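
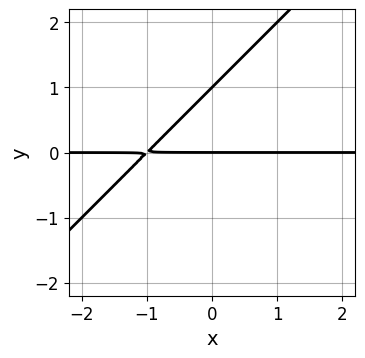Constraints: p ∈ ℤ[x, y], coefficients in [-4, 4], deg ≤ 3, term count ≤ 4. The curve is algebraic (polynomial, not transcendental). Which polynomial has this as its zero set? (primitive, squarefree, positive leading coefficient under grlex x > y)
x*y - y^2 + y

(a) The degree is 2 — the shape is more complex than any degree-1 curve.
(b) Observable constraints: the y-axis gridline crossings are at y ∈ {0, 1}; the visible x-axis segment lies entirely on the curve.
(c) These observations pin down the coefficients.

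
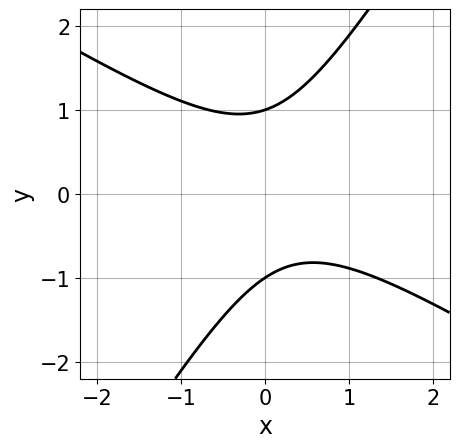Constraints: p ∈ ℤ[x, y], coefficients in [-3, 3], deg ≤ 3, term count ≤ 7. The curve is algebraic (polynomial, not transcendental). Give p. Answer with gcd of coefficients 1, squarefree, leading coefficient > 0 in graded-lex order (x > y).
3*x^2 + 3*x*y - 3*y^2 - x + 3

1. deg p = 2. The shape is more complex than any degree-1 curve.
2. From the axis intercepts and sections: it misses every integer gridline on the x-axis; the y-axis gridline crossings are at y ∈ {-1, 1}.
3. Together with the visible shape, these determine p as stated.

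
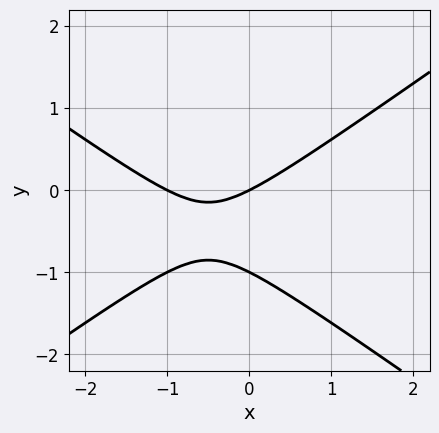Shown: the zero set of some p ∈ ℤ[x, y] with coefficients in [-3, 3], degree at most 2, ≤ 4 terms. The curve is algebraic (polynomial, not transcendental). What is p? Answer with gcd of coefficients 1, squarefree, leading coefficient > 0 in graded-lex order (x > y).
x^2 - 2*y^2 + x - 2*y

deg p = 2. A generic line meets the curve in up to 2 points.
Reading off the gridlines: the y-axis gridline crossings are at y ∈ {-1, 0}; the x-axis gridline crossings are at x ∈ {-1, 0}.
The integer polynomial consistent with all of this is the stated p.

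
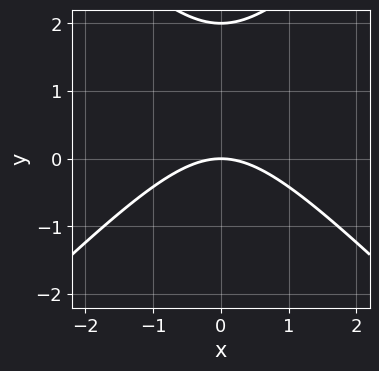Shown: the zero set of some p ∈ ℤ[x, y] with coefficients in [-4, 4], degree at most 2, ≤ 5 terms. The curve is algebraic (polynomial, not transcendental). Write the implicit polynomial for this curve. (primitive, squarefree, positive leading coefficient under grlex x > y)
x^2 - y^2 + 2*y

First, degree: no degree-1 curve has this shape, so deg p = 2.
Next, symmetries: it's symmetric under x → −x, forcing even powers of x.
Next, from the axis intercepts and sections: one x-axis crossing is at x = 0; among the integer gridlines, it crosses the y-axis at y ∈ {0, 2}.
Finally, the integer polynomial consistent with all of this is the stated p.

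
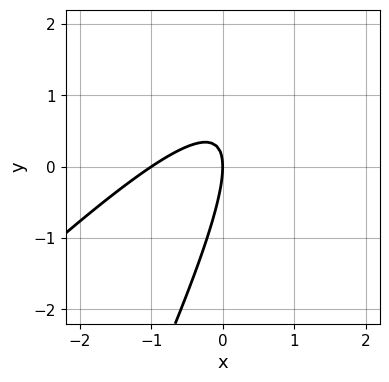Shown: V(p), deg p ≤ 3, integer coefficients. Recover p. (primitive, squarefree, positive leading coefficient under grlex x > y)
First, the degree is 2 — no degree-1 curve has this shape.
Then, from the visible intercepts: it meets the y-axis at y = 0 (among the integer gridlines); the x-axis gridline crossings are at x ∈ {-1, 0}.
Finally, the integer polynomial consistent with all of this is the stated p.

2*x^2 - 3*x*y + y^2 + 2*x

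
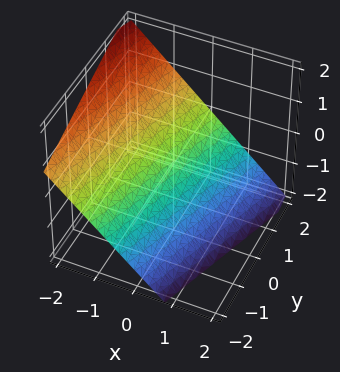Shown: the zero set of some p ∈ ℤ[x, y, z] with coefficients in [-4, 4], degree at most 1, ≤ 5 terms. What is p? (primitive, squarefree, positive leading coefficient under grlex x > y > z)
3*x - y + 3*z + 2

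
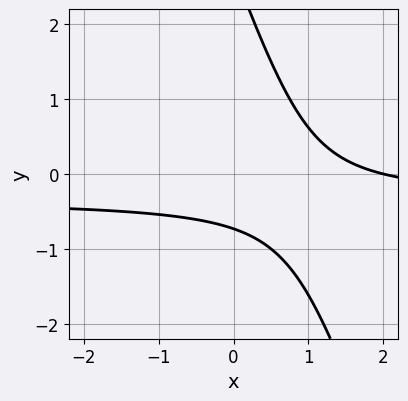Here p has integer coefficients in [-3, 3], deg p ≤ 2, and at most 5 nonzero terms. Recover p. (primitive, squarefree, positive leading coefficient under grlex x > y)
3*x*y + y^2 + x - 2*y - 2

(a) Degree: the shape is more complex than any degree-1 curve, so deg p = 2.
(b) Reading off the gridlines: it meets the x-axis at x = 2 (among the integer gridlines).
(c) Together with the visible shape, these determine p as stated.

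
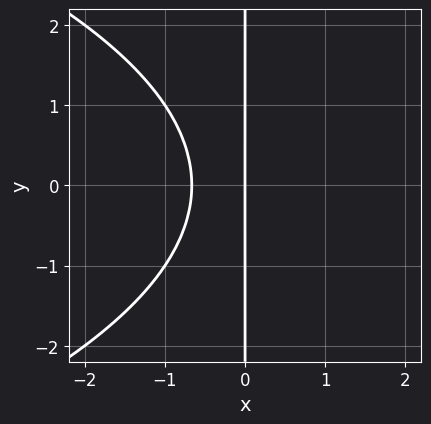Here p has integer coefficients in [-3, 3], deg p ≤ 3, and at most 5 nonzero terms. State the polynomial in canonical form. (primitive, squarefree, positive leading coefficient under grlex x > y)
x*y^2 + 3*x^2 + 2*x

Degree: no degree-2 curve has this shape, so deg p = 3.
Symmetries: the y ↦ −y reflection is a symmetry, so y appears only in even powers.
Checking where it meets the axes: one x-axis crossing is at x = 0; the visible y-axis segment lies entirely on the curve.
Solving for integer coefficients yields p as stated.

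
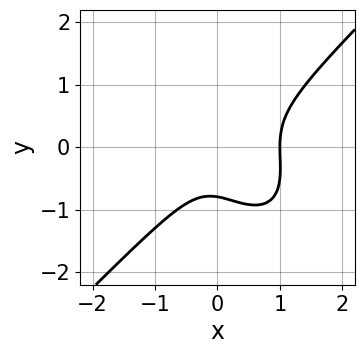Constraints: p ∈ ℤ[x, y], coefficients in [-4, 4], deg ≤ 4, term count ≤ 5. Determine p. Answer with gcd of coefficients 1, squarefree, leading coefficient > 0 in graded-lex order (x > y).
3*x^3 - x*y^2 - 2*y^3 - 2*x^2 - 1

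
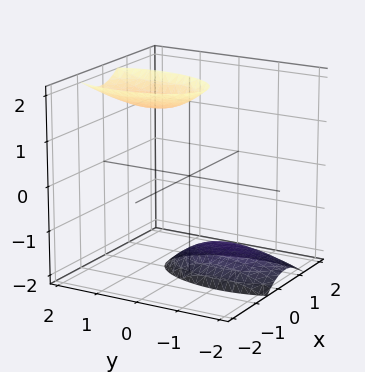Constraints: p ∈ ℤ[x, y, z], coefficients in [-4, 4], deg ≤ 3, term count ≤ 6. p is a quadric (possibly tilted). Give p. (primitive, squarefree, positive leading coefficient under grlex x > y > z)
3*x^2 + x*z + y^2 - y*z - z^2 + 3

The picture has 2 separate pieces. They look like related sheets of one shape, so recover p as a whole.
deg p = 2. The shape is more complex than any degree-1 surface.
From the axis intercepts and sections: no y-intercept at any integer in the box; no x-intercept at any integer in the box.
Together with the visible shape, these determine p as stated.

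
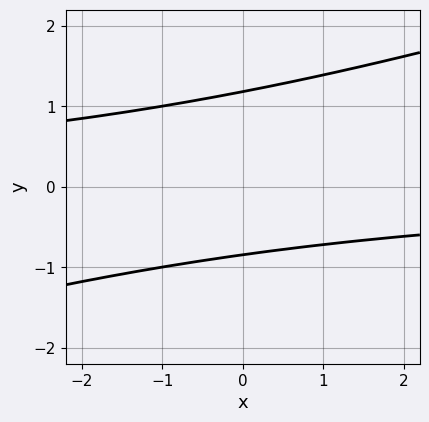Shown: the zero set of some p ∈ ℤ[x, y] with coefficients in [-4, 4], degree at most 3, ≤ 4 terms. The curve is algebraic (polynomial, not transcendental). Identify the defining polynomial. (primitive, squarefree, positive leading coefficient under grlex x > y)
deg p = 2. No degree-1 curve has this shape.
Against the integer gridlines: it misses every integer gridline on the x-axis.
Assembling these constraints gives the stated polynomial.

x*y - 3*y^2 + y + 3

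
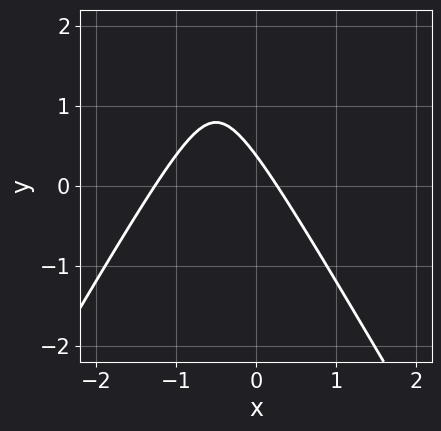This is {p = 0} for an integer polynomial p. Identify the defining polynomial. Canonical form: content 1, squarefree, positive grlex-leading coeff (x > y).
3*x^2 - y^2 + 3*x + 3*y - 1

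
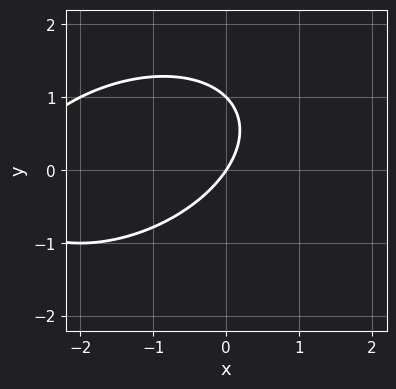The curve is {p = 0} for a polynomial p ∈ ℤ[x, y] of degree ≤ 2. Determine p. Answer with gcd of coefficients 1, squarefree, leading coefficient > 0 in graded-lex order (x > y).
x^2 - x*y + 2*y^2 + 3*x - 2*y

First, the degree is 2 — no degree-1 curve has this shape.
Then, checking where it meets the axes: one x-axis crossing is at x = 0; among the integer gridlines, it crosses the y-axis at y ∈ {0, 1}.
Finally, solving for integer coefficients yields p as stated.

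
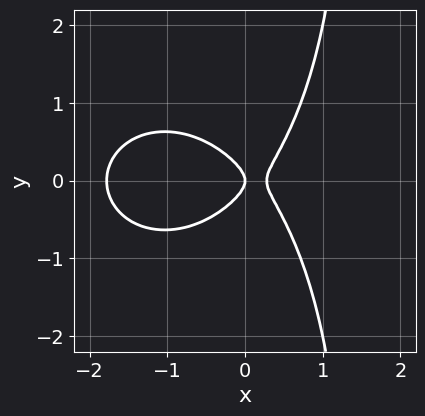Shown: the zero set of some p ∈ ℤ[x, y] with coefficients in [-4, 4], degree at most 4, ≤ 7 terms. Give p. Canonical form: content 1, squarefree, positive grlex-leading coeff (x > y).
2*x^3 + 2*x*y^2 + 3*x^2 - 3*y^2 - x

First, the degree is 3 — the shape is more complex than any degree-2 curve.
Then, symmetries: it's symmetric under y → −y, forcing even powers of y.
Then, checking where it meets the axes: it crosses the y-axis at the gridline y = 0; one x-axis crossing is at x = 0.
Finally, putting this together gives p.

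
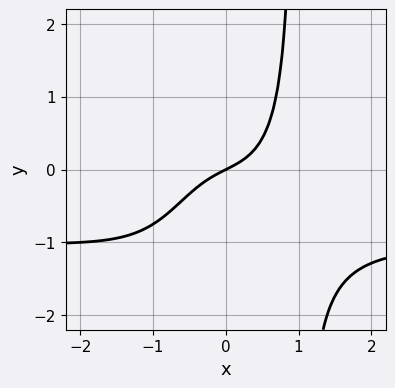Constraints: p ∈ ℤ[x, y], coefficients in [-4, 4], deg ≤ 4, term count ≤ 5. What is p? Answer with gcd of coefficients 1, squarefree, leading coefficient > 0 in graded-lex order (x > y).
2*x^3*y + 2*x^3 + x - 2*y

First, deg p = 4. The shape is more complex than any degree-3 curve.
Then, from the visible intercepts: it meets the x-axis at x = 0 (among the integer gridlines); one y-axis crossing is at y = 0.
Finally, together with the visible shape, these determine p as stated.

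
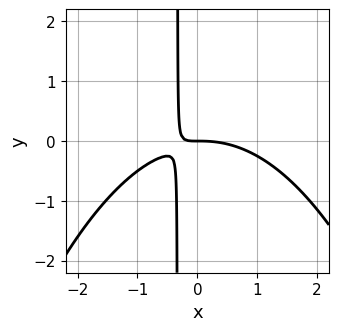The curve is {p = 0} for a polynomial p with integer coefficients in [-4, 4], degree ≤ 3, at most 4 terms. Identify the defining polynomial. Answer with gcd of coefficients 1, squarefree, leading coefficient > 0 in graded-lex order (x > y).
deg p = 3.
Observable constraints: one x-axis crossing is at x = 0; it crosses the y-axis at the gridline y = 0.
These observations pin down the coefficients.

x^3 + 3*x*y + y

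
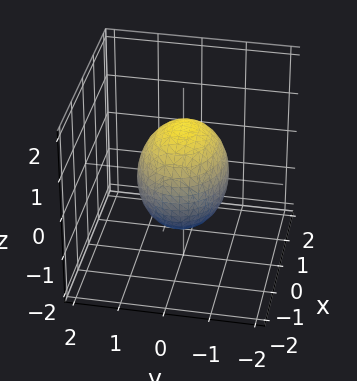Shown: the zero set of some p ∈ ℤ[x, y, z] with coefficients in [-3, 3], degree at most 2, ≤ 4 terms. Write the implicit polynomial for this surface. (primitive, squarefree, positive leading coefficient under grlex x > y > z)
2*x^2 + 3*y^2 + 2*z^2 - 3

(a) Degree: bounded and convex; a quadric, so deg p = 2.
(b) Symmetries: the x ↦ −x reflection is a symmetry, so x appears only in even powers; it's symmetric under y → −y, forcing even powers of y; mirror symmetry z ↦ −z ⇒ only even powers of z.
(c) From the visible intercepts: the y-axis gridline crossings are at y ∈ {-1, 1}.
(d) Assembling these constraints gives the stated polynomial.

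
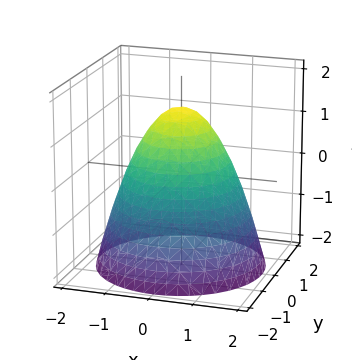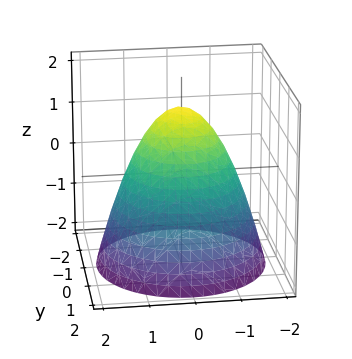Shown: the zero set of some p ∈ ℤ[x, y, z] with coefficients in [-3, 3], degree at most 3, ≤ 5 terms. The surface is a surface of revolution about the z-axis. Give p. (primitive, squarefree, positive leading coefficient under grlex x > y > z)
2*x^2 + 2*y^2 + 2*z - 3

(a) The degree is 2 — a generic line meets the surface in up to 2 points.
(b) Symmetry: every cross-section ⟂ z is a circle, so x, y appear only via x² + y².
(c) From the axis intercepts and sections: a circular section at z = -1 has radius between 1 and 2.
(d) Together with the visible shape, these determine p as stated.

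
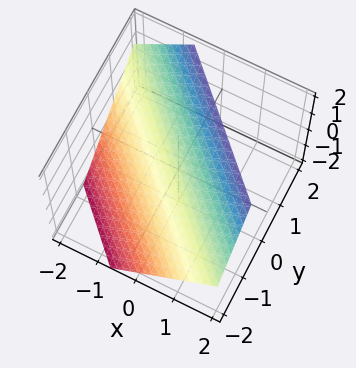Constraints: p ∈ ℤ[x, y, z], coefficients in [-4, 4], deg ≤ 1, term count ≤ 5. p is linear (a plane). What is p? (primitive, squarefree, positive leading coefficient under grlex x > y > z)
3*x + 3*y - 3*z + 2

1. deg p = 1.
2. Putting this together gives p.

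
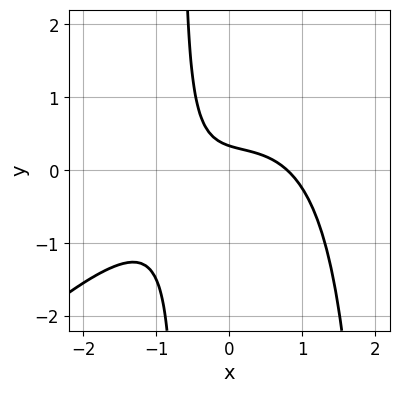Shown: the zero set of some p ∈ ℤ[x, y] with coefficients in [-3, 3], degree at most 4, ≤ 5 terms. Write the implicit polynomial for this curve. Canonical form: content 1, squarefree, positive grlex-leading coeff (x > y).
First, degree: no degree-2 curve has this shape, so deg p = 3.
Finally, putting this together gives p.

2*x^3 - 2*x^2*y + 3*x*y + 3*y - 1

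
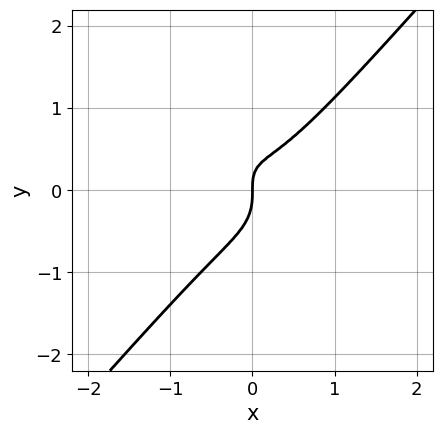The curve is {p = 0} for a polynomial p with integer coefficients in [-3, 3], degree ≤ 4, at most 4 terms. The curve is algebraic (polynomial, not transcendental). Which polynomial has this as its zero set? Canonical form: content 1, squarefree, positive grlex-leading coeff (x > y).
3*x^3 - 2*y^3 - x*y + x

1. deg p = 3. A generic line meets the curve in up to 3 points.
2. From the axis intercepts and sections: it meets the x-axis at x = 0 (among the integer gridlines); one y-axis crossing is at y = 0.
3. Together with the visible shape, these determine p as stated.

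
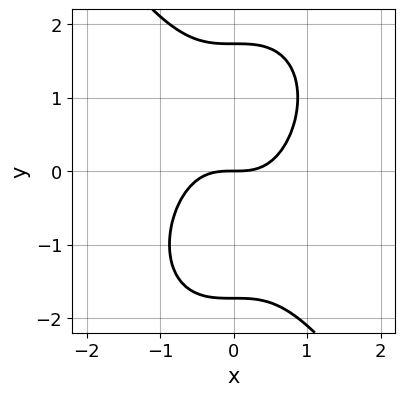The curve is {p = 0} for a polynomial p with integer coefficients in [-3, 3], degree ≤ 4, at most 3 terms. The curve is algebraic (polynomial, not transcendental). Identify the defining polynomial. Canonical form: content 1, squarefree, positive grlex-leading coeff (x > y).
3*x^3 + y^3 - 3*y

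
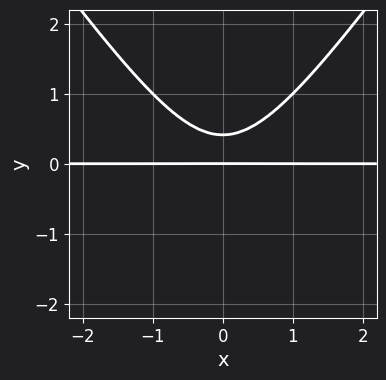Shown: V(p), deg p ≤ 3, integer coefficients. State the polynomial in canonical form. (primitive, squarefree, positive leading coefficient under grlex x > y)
First, the degree is 3 — the shape is more complex than any degree-2 curve.
Next, symmetries: mirror symmetry x ↦ −x ⇒ only even powers of x.
Then, from the visible intercepts: every point of the x-axis in the box is on the curve; one y-axis crossing is at y = 0.
Finally, putting this together gives p.

2*x^2*y - y^3 - 2*y^2 + y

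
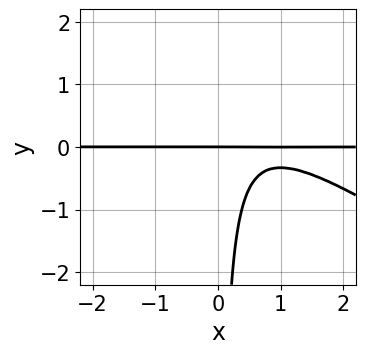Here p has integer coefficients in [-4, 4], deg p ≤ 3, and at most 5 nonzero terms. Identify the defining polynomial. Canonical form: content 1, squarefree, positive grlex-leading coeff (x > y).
deg p = 3. A generic line meets the curve in up to 3 points.
From the visible intercepts: it meets the y-axis at y = 0 (among the integer gridlines); the visible x-axis segment lies entirely on the curve.
These observations pin down the coefficients.

2*x^2*y + 3*x*y^2 - 3*x*y + 2*y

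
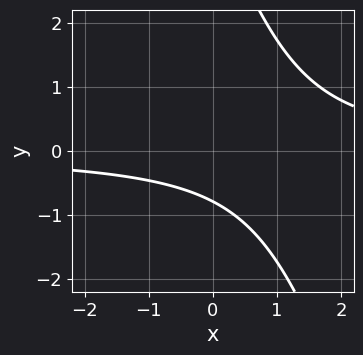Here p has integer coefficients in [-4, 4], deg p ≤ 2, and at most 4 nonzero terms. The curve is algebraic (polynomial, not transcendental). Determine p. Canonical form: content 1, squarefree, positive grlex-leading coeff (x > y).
1. The degree is 2 — the shape is more complex than any degree-1 curve.
2. From the axis intercepts and sections: the curve avoids every integer x-axis point in the box.
3. Assembling these constraints gives the stated polynomial.

3*x*y + y^2 - 3*y - 3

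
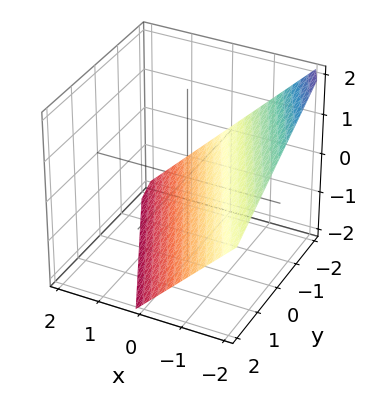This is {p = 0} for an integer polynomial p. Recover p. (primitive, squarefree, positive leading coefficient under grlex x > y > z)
2*x + y + 2*z + 2

(a) Degree: every cross-section is a straight line — this is a plane, so deg p = 1.
(b) Reading off the gridlines: one y-axis crossing is at y = -2; it meets the x-axis at x = -1 (among the integer gridlines); it crosses the z-axis at the gridline z = -1.
(c) The integer polynomial consistent with all of this is the stated p.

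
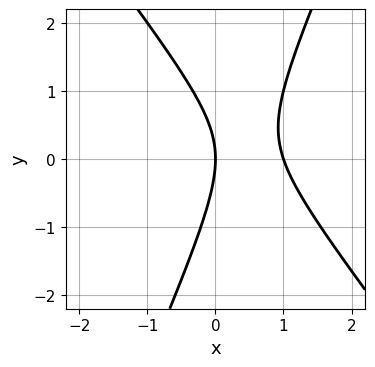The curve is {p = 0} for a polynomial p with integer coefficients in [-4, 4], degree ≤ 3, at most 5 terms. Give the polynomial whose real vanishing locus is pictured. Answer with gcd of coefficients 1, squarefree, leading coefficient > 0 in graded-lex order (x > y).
(a) The degree is 2 — the shape is more complex than any degree-1 curve.
(b) Reading off the gridlines: it meets the y-axis at y = 0 (among the integer gridlines); the x-axis gridline crossings are at x ∈ {0, 1}.
(c) The integer polynomial consistent with all of this is the stated p.

3*x^2 + x*y - y^2 - 3*x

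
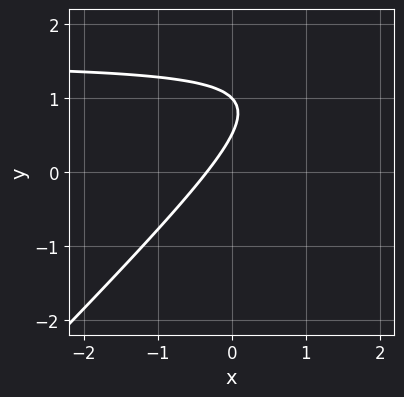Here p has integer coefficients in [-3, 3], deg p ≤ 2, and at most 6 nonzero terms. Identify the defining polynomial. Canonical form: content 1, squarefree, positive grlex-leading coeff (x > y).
1. Degree: no degree-1 curve has this shape, so deg p = 2.
2. Observable constraints: it meets the y-axis at y = 1 (among the integer gridlines).
3. These observations pin down the coefficients.

2*x*y - 2*y^2 - 3*x + 3*y - 1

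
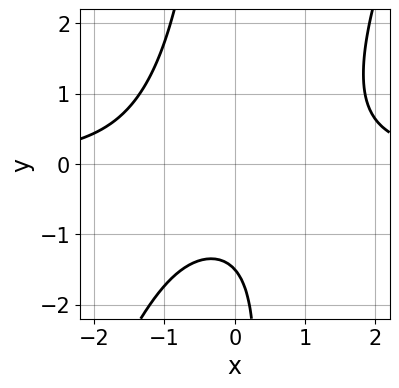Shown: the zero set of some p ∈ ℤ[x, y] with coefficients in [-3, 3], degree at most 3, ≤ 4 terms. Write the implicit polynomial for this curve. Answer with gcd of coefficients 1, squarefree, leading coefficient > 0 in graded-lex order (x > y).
First, the degree is 3 — a generic line meets the curve in up to 3 points.
Then, from the axis intercepts and sections: it misses every integer gridline on the x-axis.
Finally, matching integer coefficients to the picture gives p.

2*x^2*y - x*y^2 - 2*y - 3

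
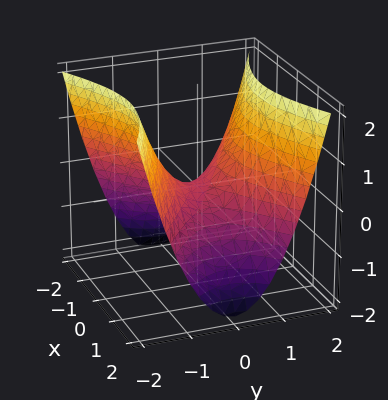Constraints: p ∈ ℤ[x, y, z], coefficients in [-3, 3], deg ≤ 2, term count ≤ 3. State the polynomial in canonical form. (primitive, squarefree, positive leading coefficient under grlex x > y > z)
x^2 - 2*y^2 + 2*z

1. deg p = 2.
2. Symmetries: mirror symmetry x ↦ −x ⇒ only even powers of x; it's symmetric under y → −y, forcing even powers of y.
3. Observable constraints: one z-axis crossing is at z = 0; it meets the x-axis at x = 0 (among the integer gridlines); one y-axis crossing is at y = 0.
4. Assembling these constraints gives the stated polynomial.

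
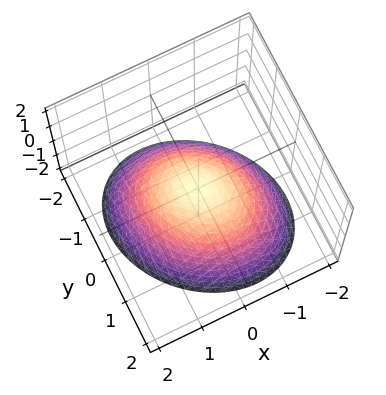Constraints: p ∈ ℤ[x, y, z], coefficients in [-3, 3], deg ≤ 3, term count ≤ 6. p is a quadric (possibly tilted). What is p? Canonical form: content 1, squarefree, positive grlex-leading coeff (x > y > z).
2*x^2 + x*y + 2*y^2 + 3*z

1. deg p = 2. A generic line meets the surface in up to 2 points.
2. Against the integer gridlines: one z-axis crossing is at z = 0; it meets the y-axis at y = 0 (among the integer gridlines).
3. Fitting integer coefficients to these (and the overall shape) gives p.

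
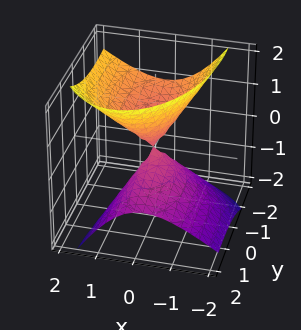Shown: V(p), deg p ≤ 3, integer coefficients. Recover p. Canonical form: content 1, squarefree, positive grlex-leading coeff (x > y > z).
3*x^2 - 2*x*z + y^2 + 2*y*z - 2*z^2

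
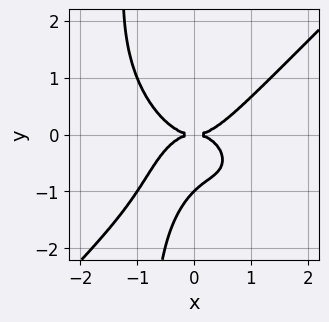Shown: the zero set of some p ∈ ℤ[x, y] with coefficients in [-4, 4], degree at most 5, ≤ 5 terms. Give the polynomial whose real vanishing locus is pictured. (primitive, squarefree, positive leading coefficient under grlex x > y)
x^4 - x*y^3 - y^3 - y^2

(a) deg p = 4. No degree-3 curve has this shape.
(b) Observable constraints: among the integer gridlines, it crosses the y-axis at y ∈ {-1, 0}; it meets the x-axis at x = 0 (among the integer gridlines).
(c) Putting this together gives p.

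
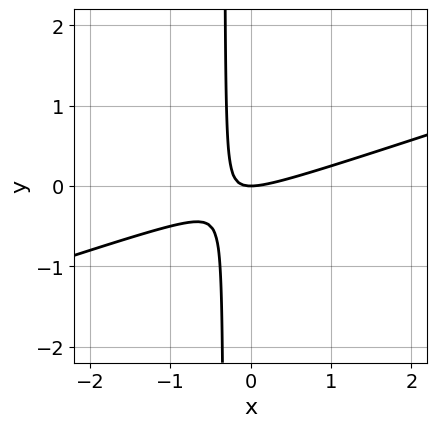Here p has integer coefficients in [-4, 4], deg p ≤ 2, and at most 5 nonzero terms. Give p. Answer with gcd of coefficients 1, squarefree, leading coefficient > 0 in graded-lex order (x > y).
deg p = 2.
Observable constraints: it meets the y-axis at y = 0 (among the integer gridlines); one x-axis crossing is at x = 0.
These observations pin down the coefficients.

x^2 - 3*x*y - y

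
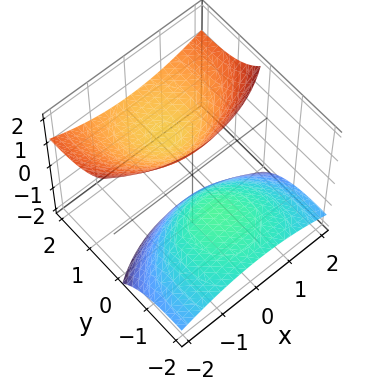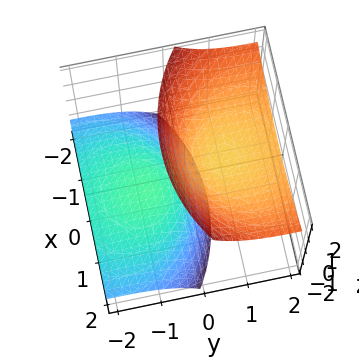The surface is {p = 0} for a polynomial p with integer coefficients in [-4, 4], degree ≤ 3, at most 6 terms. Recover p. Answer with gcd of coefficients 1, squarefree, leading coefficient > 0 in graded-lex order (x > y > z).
x^2 + y^2 - 3*y*z - z^2 + 1

First, I count 2 distinct pieces.
Next, degree: no degree-1 surface has this shape, so deg p = 2.
Next, against the integer gridlines: no y-intercept at any integer in the box; the surface avoids every integer x-axis point in the box; the z-axis gridline crossings are at z ∈ {-1, 1}.
Finally, solving for integer coefficients yields p as stated.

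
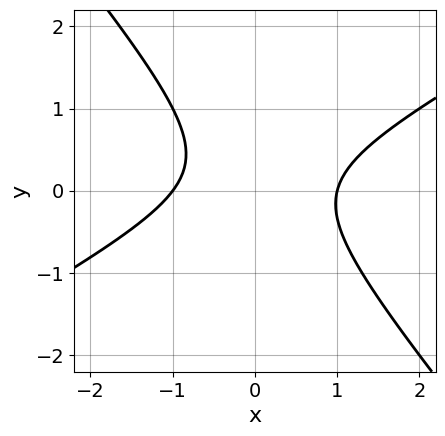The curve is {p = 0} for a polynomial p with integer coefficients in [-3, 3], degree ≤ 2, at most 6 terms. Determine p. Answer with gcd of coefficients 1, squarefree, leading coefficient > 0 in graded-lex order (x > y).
2*x^2 - 2*x*y - 3*y^2 + y - 2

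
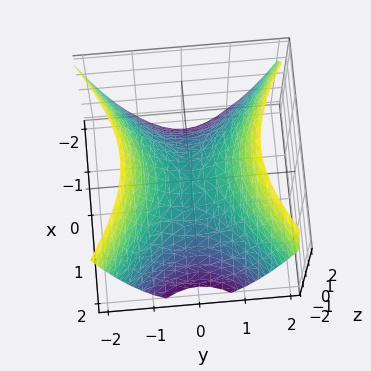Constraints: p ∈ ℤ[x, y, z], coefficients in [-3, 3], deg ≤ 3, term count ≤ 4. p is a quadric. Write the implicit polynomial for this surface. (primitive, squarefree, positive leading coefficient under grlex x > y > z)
(a) The degree is 2 — a hyperbolic paraboloid; a quadric.
(b) Symmetries: mirror symmetry x ↦ −x ⇒ only even powers of x; mirror symmetry y ↦ −y ⇒ only even powers of y.
(c) Observable constraints: it meets the z-axis at z = 0 (among the integer gridlines); it crosses the y-axis at the gridline y = 0; one x-axis crossing is at x = 0.
(d) The integer polynomial consistent with all of this is the stated p.

2*x^2 - 3*y^2 + 3*z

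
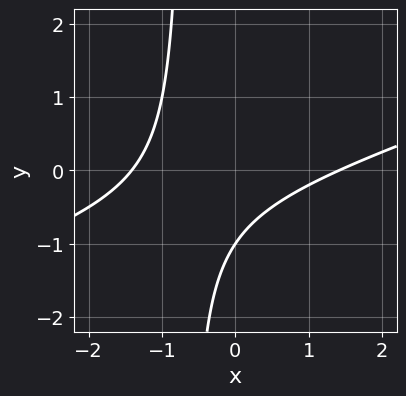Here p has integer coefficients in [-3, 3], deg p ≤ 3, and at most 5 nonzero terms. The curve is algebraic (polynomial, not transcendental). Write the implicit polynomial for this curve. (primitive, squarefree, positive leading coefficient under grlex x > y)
(a) deg p = 2. No degree-1 curve has this shape.
(b) Checking where it meets the axes: it meets the y-axis at y = -1 (among the integer gridlines).
(c) The integer polynomial consistent with all of this is the stated p.

x^2 - 3*x*y - 2*y - 2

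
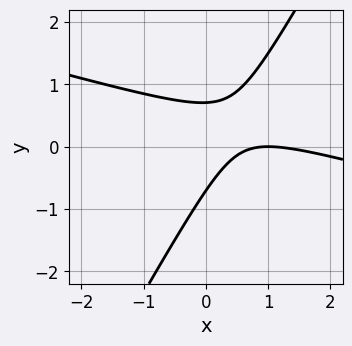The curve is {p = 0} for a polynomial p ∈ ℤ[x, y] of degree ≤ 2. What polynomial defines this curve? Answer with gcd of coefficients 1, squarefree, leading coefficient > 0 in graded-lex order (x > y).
x^2 + 3*x*y - 2*y^2 - 2*x + 1

1. Degree: no degree-1 curve has this shape, so deg p = 2.
2. Observable constraints: it crosses the x-axis at the gridline x = 1.
3. Together with the visible shape, these determine p as stated.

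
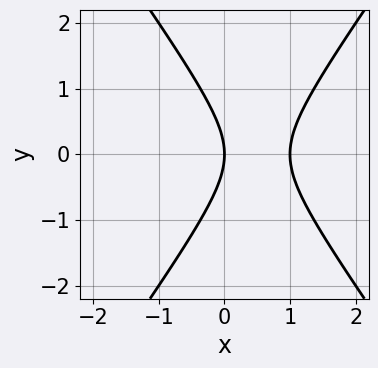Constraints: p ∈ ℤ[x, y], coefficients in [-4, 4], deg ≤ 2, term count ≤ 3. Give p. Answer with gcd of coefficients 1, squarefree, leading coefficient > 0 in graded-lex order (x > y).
2*x^2 - y^2 - 2*x

First, degree: a generic line meets the curve in up to 2 points, so deg p = 2.
Next, symmetries: it's symmetric under y → −y, forcing even powers of y.
Then, against the integer gridlines: one y-axis crossing is at y = 0; among the integer gridlines, it crosses the x-axis at x ∈ {0, 1}.
Finally, putting this together gives p.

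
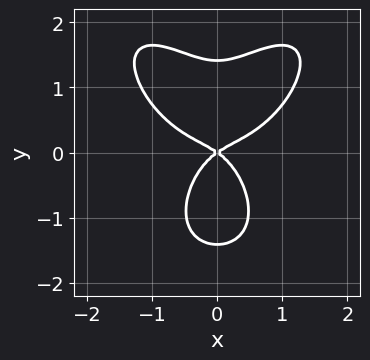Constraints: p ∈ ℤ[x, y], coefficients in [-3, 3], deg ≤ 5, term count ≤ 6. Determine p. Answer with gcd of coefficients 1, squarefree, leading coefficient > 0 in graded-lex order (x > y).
The degree is 4 — a generic line meets the curve in up to 4 points.
Symmetries: the x ↦ −x reflection is a symmetry, so x appears only in even powers.
Against the integer gridlines: it meets the y-axis at y = 0 (among the integer gridlines); it crosses the x-axis at the gridline x = 0.
Solving for integer coefficients yields p as stated.

2*x^4 + y^4 - 3*x^2*y + x^2 - 2*y^2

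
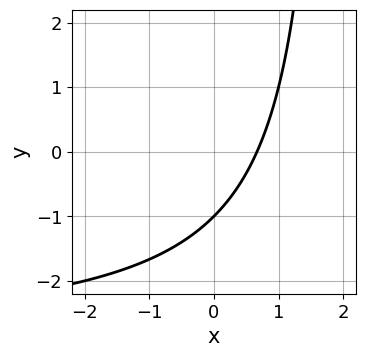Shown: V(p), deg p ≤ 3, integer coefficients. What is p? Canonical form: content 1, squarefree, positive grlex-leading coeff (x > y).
x*y + 3*x - 2*y - 2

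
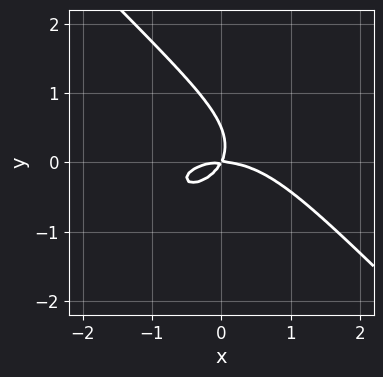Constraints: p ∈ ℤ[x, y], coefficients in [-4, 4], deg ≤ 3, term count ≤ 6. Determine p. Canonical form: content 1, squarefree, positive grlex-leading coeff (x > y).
1. The degree is 3 — a generic line meets the curve in up to 3 points.
2. Observable constraints: it meets the x-axis at x = 0 (among the integer gridlines); one y-axis crossing is at y = 0.
3. These observations pin down the coefficients.

x^3 + x*y^2 + 2*y^3 + 2*x*y - y^2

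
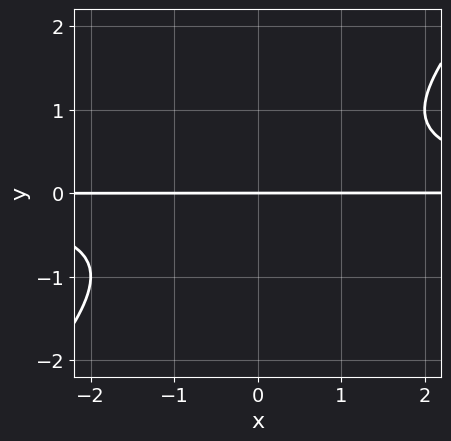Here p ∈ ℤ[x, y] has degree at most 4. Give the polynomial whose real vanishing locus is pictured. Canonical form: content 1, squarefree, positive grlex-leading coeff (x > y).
1. deg p = 3. A generic line meets the curve in up to 3 points.
2. Against the integer gridlines: the visible x-axis segment lies entirely on the curve; one y-axis crossing is at y = 0.
3. Assembling these constraints gives the stated polynomial.

x*y^2 - y^3 - y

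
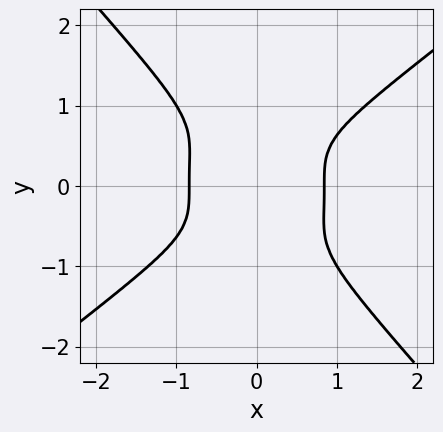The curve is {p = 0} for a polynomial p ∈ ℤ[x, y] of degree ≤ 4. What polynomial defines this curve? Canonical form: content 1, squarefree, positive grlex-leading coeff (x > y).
The degree is 4 — the shape is more complex than any degree-3 curve.
From the visible intercepts: no y-intercept at any integer in the box.
Assembling these constraints gives the stated polynomial.

2*x^4 - 2*x*y^3 - 3*y^4 - 1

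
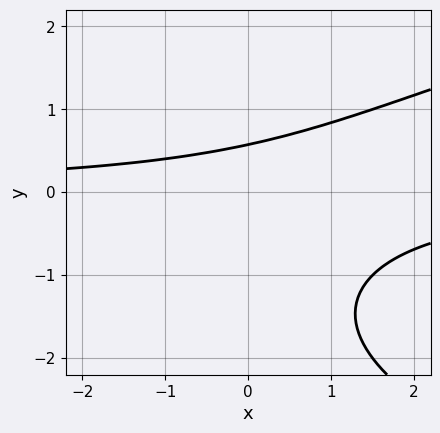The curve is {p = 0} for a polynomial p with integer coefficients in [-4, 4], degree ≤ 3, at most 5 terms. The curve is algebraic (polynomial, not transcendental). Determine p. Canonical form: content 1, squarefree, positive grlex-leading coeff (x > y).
y^3 - 2*x*y + 2*y^2 + 2*y - 2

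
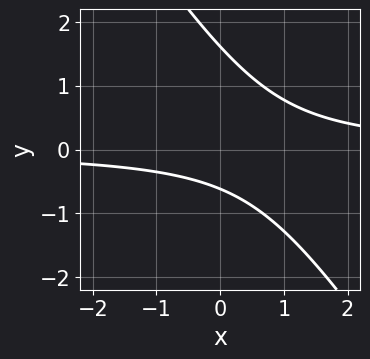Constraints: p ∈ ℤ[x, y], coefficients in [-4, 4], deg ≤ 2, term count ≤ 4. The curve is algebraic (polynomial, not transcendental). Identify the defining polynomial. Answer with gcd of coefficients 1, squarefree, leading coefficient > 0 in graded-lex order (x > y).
3*x*y + 2*y^2 - 2*y - 2

(a) Degree: the shape is more complex than any degree-1 curve, so deg p = 2.
(b) Observable constraints: the curve avoids every integer x-axis point in the box.
(c) These observations pin down the coefficients.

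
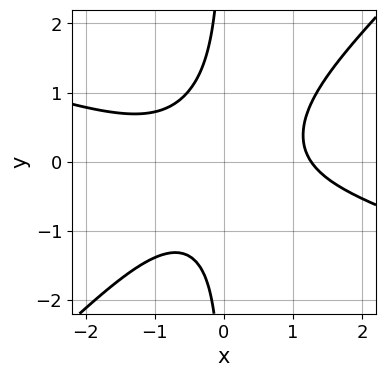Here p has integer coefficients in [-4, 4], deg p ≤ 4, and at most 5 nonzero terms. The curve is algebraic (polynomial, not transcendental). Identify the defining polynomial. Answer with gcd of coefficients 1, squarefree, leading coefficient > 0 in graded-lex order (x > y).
x^3 + 2*x^2*y - 3*x*y^2 - 2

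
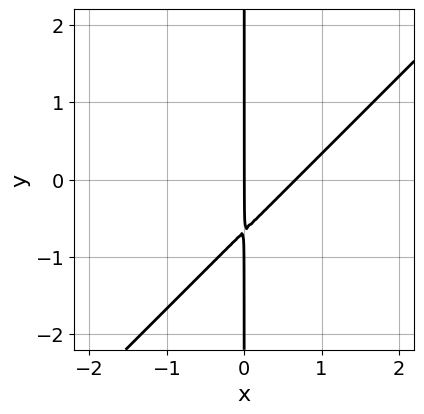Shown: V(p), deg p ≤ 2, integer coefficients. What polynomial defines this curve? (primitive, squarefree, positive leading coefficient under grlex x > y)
First, the degree is 2 — the shape is more complex than any degree-1 curve.
Next, against the integer gridlines: the visible y-axis segment lies entirely on the curve; it crosses the x-axis at the gridline x = 0.
Finally, together with the visible shape, these determine p as stated.

3*x^2 - 3*x*y - 2*x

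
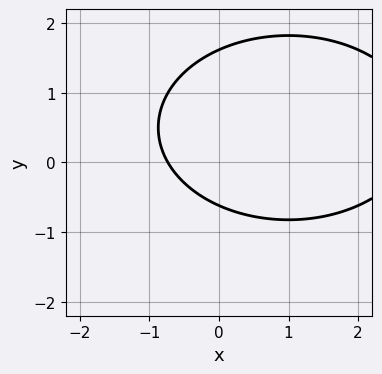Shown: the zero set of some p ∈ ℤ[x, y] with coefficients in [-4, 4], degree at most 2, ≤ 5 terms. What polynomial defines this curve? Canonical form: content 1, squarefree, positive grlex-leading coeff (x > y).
x^2 + 2*y^2 - 2*x - 2*y - 2

(a) deg p = 2. The shape is more complex than any degree-1 curve.
(b) Solving for integer coefficients yields p as stated.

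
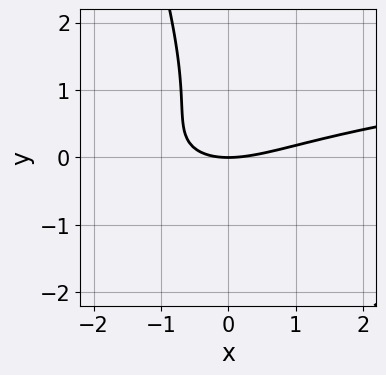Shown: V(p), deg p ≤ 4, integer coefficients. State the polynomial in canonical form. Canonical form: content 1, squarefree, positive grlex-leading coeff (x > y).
3*x*y^2 + y^3 - x^2 + 2*x*y + 3*y

1. Degree: no degree-2 curve has this shape, so deg p = 3.
2. Observable constraints: one y-axis crossing is at y = 0; one x-axis crossing is at x = 0.
3. Fitting integer coefficients to these (and the overall shape) gives p.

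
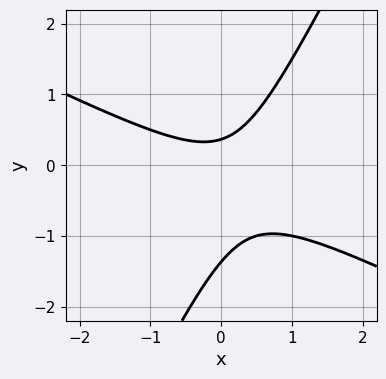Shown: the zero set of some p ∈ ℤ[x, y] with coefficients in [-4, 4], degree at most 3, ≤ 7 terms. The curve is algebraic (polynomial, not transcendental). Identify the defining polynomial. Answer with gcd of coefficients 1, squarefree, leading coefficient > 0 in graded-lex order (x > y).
2*x^2 + 3*x*y - 2*y^2 - 2*y + 1

1. The degree is 2 — the shape is more complex than any degree-1 curve.
2. Reading off the gridlines: no x-intercept at any integer in the box.
3. Together with the visible shape, these determine p as stated.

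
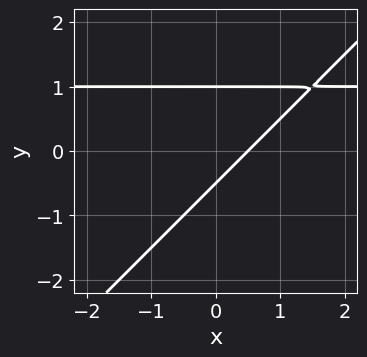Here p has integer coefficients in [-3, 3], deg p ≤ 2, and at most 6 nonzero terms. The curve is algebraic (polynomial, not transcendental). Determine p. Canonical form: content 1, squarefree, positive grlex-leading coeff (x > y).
1. Degree: a generic line meets the curve in up to 2 points, so deg p = 2.
2. From the visible intercepts: it crosses the y-axis at the gridline y = 1.
3. Assembling these constraints gives the stated polynomial.

2*x*y - 2*y^2 - 2*x + y + 1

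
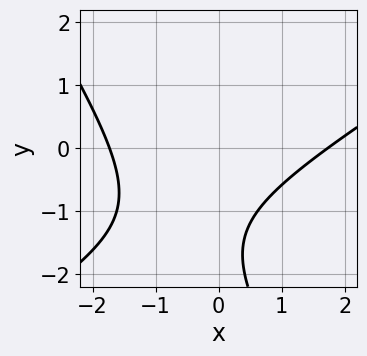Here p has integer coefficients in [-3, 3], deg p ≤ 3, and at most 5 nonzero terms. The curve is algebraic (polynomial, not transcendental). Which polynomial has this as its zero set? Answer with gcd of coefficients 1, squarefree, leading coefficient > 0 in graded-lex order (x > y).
(a) Degree: no degree-1 curve has this shape, so deg p = 2.
(b) Reading off the gridlines: the curve avoids every integer y-axis point in the box.
(c) Matching integer coefficients to the picture gives p.

x^2 - x*y - y^2 - 3*y - 3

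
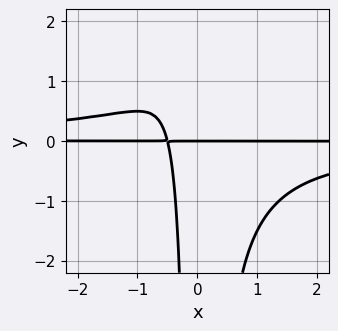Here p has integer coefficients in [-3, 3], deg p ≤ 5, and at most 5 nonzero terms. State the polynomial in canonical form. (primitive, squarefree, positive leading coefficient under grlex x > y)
2*x^2*y^2 + 2*x*y + y

deg p = 4. The shape is more complex than any degree-3 curve.
Checking where it meets the axes: the visible x-axis segment lies entirely on the curve; one y-axis crossing is at y = 0.
Solving for integer coefficients yields p as stated.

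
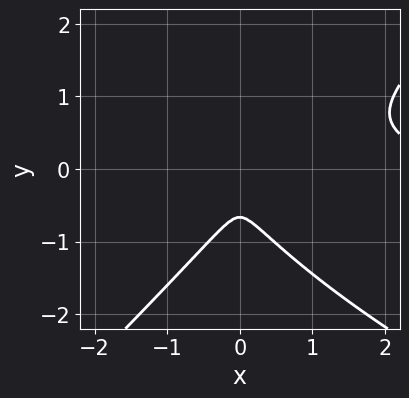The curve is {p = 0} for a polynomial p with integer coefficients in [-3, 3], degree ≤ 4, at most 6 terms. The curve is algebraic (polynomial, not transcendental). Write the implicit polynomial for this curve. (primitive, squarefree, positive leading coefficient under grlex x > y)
First, degree: a generic line meets the curve in up to 3 points, so deg p = 3.
Finally, the integer polynomial consistent with all of this is the stated p.

x^3 + 2*x^2*y - 3*y^3 - 3*x^2 - 2*y^2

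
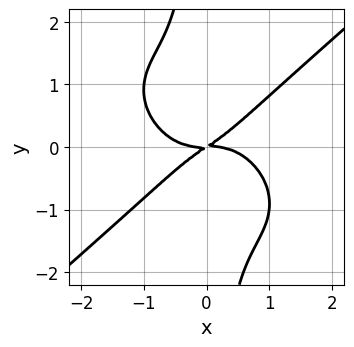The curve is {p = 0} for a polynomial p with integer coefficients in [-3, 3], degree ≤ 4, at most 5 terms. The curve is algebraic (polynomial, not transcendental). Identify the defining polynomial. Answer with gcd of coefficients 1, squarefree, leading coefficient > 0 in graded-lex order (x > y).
2*x^4 - 3*x*y^3 + 2*x*y - 3*y^2

1. deg p = 4. No degree-3 curve has this shape.
2. Reading off the gridlines: it crosses the y-axis at the gridline y = 0; it crosses the x-axis at the gridline x = 0.
3. Matching integer coefficients to the picture gives p.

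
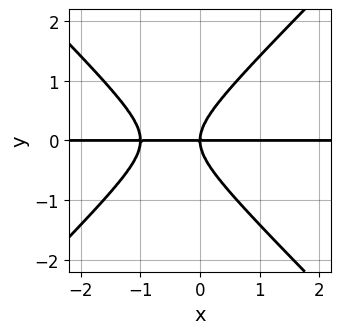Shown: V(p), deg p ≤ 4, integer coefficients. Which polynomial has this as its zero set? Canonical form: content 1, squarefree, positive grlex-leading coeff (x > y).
deg p = 3. The shape is more complex than any degree-2 curve.
Reading off the gridlines: every point of the x-axis in the box is on the curve; it meets the y-axis at y = 0 (among the integer gridlines).
Together with the visible shape, these determine p as stated.

x^2*y - y^3 + x*y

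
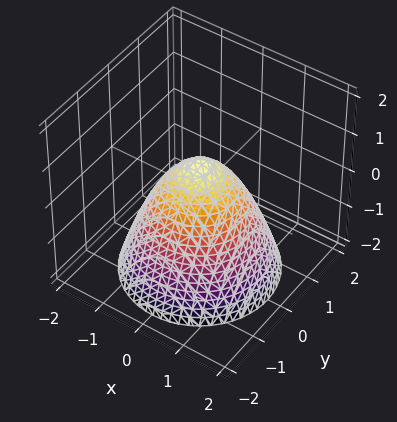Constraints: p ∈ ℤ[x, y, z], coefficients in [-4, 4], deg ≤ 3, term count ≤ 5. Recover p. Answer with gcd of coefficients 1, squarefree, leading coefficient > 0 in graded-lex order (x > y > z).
1. The degree is 2 — a generic line meets the surface in up to 2 points.
2. Symmetries: every cross-section ⟂ z is a circle, so x, y appear only via x² + y².
3. Reading off the gridlines: a circular section at z = -2 has radius between 1 and 2.
4. Fitting integer coefficients to these (and the overall shape) gives p.

3*x^2 + 3*y^2 + 3*z - 2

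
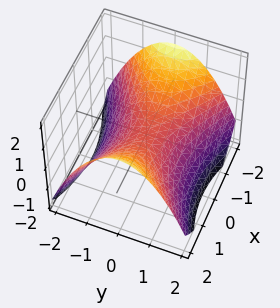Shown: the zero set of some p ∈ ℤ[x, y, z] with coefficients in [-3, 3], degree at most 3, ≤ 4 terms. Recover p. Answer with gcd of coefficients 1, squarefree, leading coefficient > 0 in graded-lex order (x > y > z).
First, the degree is 2 — a hyperbolic paraboloid; a quadric.
Then, symmetries: it's symmetric under x → −x, forcing even powers of x; it's symmetric under y → −y, forcing even powers of y.
Then, reading off the gridlines: one y-axis crossing is at y = 0; one z-axis crossing is at z = 0.
Finally, fitting integer coefficients to these (and the overall shape) gives p.

x^2 - 2*y^2 - 3*z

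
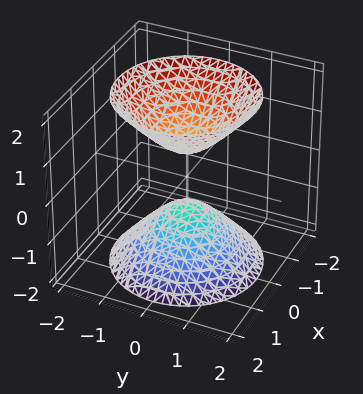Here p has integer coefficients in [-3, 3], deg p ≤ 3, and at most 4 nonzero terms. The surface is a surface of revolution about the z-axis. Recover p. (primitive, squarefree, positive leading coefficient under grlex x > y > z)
3*x^2 + 3*y^2 - 2*z^2 + 1

1. I count 2 distinct pieces.
2. deg p = 2.
3. Symmetry: every cross-section ⟂ z is a circle, so x, y appear only via x² + y².
4. Reading off the gridlines: a circular section at z = 2 has radius between 1 and 2; no x-intercept at any integer in the box.
5. Assembling these constraints gives the stated polynomial.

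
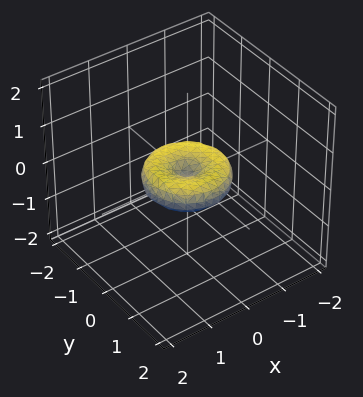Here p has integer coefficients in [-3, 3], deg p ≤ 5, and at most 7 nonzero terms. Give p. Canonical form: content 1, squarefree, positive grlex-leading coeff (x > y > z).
First, degree: a generic line meets the surface in up to 4 points, so deg p = 4.
Next, symmetries: the surface is invariant under rotation about z: p = q(x² + y², z).
Next, checking where it meets the axes: it crosses the z-axis at the gridline z = 0; a circular section at z = 0 has radius exactly 1; the y-axis gridline crossings are at y ∈ {-1, 0, 1}.
Finally, these observations pin down the coefficients.

x^4 + 2*x^2*y^2 + y^4 - x^2 - y^2 + 2*z^2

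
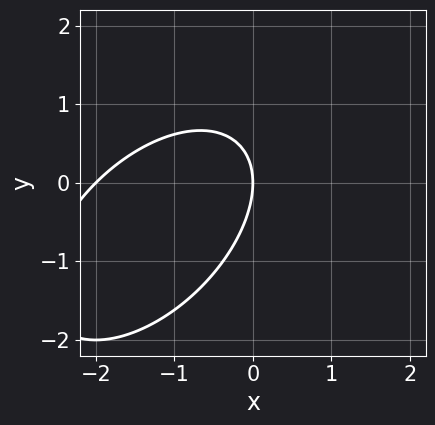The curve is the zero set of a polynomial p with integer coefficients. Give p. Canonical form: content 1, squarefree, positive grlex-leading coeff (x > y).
x^2 - x*y + y^2 + 2*x

The degree is 2 — the shape is more complex than any degree-1 curve.
Against the integer gridlines: it crosses the y-axis at the gridline y = 0; the x-axis gridline crossings are at x ∈ {-2, 0}.
Solving for integer coefficients yields p as stated.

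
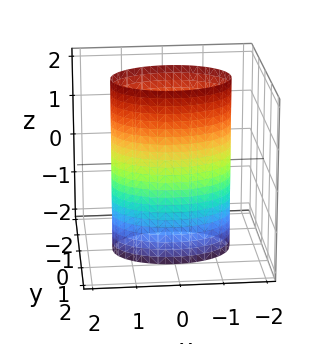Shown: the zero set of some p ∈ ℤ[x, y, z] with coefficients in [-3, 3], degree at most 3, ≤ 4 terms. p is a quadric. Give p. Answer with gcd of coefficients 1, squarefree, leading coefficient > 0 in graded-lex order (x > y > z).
x^2 + 2*y^2 - 2

1. deg p = 2. Constant cross-section along one axis; a quadric.
2. Symmetries: the x ↦ −x reflection is a symmetry, so x appears only in even powers; the y ↦ −y reflection is a symmetry, so y appears only in even powers; mirror symmetry z ↦ −z ⇒ only even powers of z.
3. Observable constraints: the surface avoids every integer z-axis point in the box; among the integer gridlines, it crosses the y-axis at y ∈ {-1, 1}.
4. Fitting integer coefficients to these (and the overall shape) gives p.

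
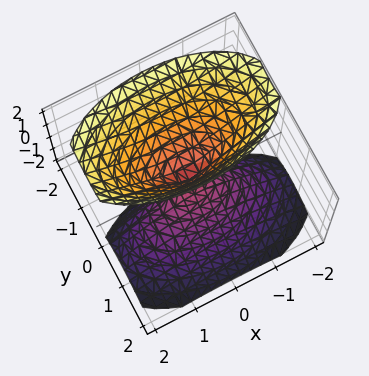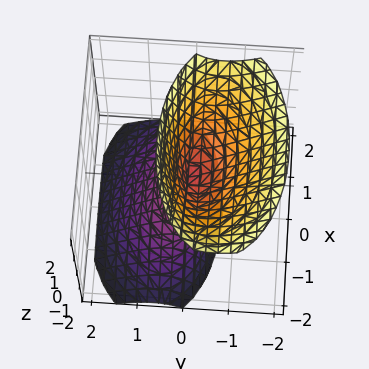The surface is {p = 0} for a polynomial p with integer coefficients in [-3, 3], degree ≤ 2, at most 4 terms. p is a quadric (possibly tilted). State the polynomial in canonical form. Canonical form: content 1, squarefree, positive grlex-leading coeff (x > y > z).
x^2 + 3*y^2 + 2*y*z - z^2

There are 2 components.
deg p = 2.
Against the integer gridlines: it crosses the x-axis at the gridline x = 0; it crosses the z-axis at the gridline z = 0.
These observations pin down the coefficients.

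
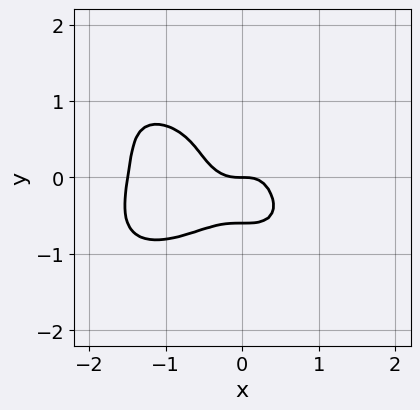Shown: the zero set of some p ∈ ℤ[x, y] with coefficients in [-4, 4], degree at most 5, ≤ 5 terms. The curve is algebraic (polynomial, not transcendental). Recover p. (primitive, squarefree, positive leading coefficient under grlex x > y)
2*x^4 + 3*y^4 + 3*x^3 - y^3 + y

1. Degree: the shape is more complex than any degree-3 curve, so deg p = 4.
2. Checking where it meets the axes: it meets the x-axis at x = 0 (among the integer gridlines); one y-axis crossing is at y = 0.
3. These observations pin down the coefficients.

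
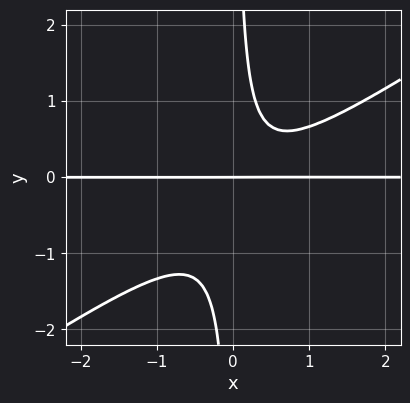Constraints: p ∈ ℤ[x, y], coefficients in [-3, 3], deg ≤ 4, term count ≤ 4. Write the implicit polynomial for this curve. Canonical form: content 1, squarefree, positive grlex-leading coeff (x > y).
2*x^2*y - 3*x*y^2 - x*y + y

1. Degree: the shape is more complex than any degree-2 curve, so deg p = 3.
2. From the axis intercepts and sections: it crosses the y-axis at the gridline y = 0; every point of the x-axis in the box is on the curve.
3. Assembling these constraints gives the stated polynomial.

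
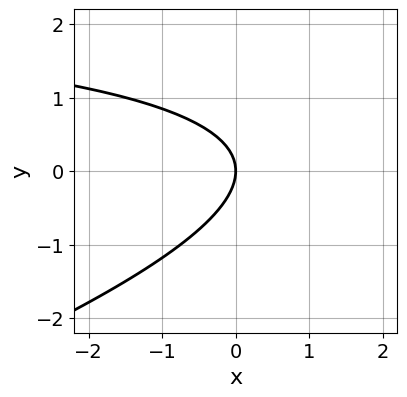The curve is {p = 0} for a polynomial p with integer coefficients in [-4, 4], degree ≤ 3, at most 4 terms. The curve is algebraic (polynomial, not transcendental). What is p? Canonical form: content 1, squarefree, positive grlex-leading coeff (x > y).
1. The degree is 2 — no degree-1 curve has this shape.
2. Reading off the gridlines: it meets the y-axis at y = 0 (among the integer gridlines); one x-axis crossing is at x = 0.
3. Putting this together gives p.

x*y - 3*y^2 - 3*x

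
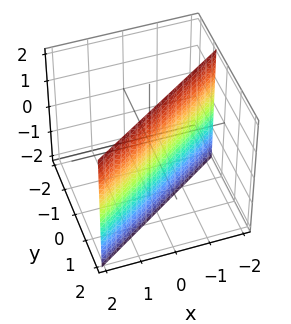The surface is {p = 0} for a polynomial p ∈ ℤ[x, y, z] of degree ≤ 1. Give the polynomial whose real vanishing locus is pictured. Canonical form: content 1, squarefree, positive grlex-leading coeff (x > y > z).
1. Degree: every cross-section is a straight line — this is a plane, so deg p = 1.
2. Checking where it meets the axes: no z-intercept at any integer in the box; one x-axis crossing is at x = -1.
3. Matching integer coefficients to the picture gives p.

2*x - 3*y + 2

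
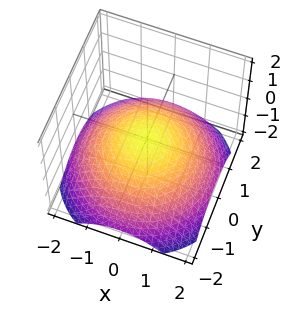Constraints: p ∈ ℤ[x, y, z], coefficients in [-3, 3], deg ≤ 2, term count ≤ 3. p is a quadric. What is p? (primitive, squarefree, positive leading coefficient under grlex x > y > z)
(a) The degree is 2 — a single bowl opening along one axis; a quadric.
(b) Symmetry: the z-axis is an axis of rotation, so x and y enter only as x² + y².
(c) Reading off the gridlines: it meets the z-axis at z = 0 (among the integer gridlines); a circular section at z = -1 has radius between 1 and 2; one x-axis crossing is at x = 0; one y-axis crossing is at y = 0.
(d) Fitting integer coefficients to these (and the overall shape) gives p.

x^2 + y^2 + 3*z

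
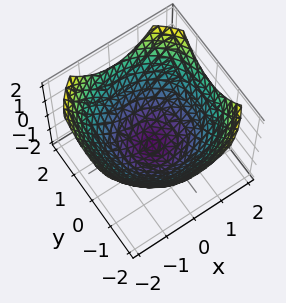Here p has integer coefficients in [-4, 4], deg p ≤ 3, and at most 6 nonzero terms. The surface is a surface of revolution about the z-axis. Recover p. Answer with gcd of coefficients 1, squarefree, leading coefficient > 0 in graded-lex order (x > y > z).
(a) Degree: no degree-1 surface has this shape, so deg p = 2.
(b) Symmetries: the z-axis is an axis of rotation, so x and y enter only as x² + y².
(c) Against the integer gridlines: it meets the z-axis at z = -1 (among the integer gridlines); a circular section at z = 0 has radius between 1 and 2.
(d) Putting this together gives p.

x^2 + y^2 - 2*z - 2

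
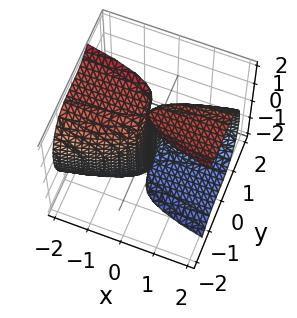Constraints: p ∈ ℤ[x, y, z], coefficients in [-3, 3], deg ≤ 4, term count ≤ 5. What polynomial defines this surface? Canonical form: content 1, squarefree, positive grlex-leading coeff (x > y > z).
First, deg p = 3.
Then, reading off the gridlines: every point of the z-axis in the box is on the surface; one x-axis crossing is at x = 0; it crosses the y-axis at the gridline y = 0.
Finally, assembling these constraints gives the stated polynomial.

x*z^2 + 2*y^3 - 3*x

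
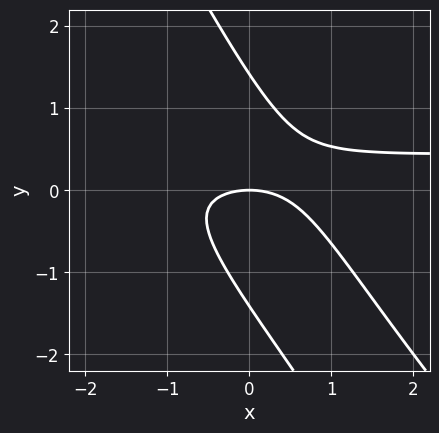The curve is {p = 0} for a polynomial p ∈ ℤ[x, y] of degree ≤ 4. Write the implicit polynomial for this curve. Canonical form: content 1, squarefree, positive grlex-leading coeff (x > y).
1. The degree is 3 — a generic line meets the curve in up to 3 points.
2. Checking where it meets the axes: one y-axis crossing is at y = 0; it meets the x-axis at x = 0 (among the integer gridlines).
3. The integer polynomial consistent with all of this is the stated p.

2*x^2*y + 3*x*y^2 + y^3 - x^2 - 2*y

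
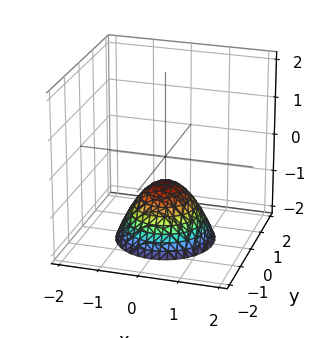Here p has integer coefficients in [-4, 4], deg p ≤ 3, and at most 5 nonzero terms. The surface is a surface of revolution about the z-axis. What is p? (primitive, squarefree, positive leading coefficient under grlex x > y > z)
(a) Degree: the shape is more complex than any degree-1 surface, so deg p = 2.
(b) Symmetries: every cross-section ⟂ z is a circle, so x, y appear only via x² + y².
(c) Observable constraints: a circular section at z = -2 has radius between 1 and 2; no x-intercept at any integer in the box.
(d) Matching integer coefficients to the picture gives p.

3*x^2 + 3*y^2 + 3*z + 2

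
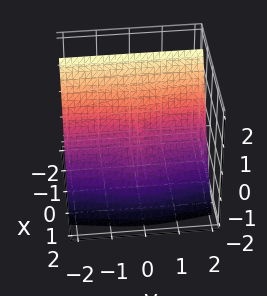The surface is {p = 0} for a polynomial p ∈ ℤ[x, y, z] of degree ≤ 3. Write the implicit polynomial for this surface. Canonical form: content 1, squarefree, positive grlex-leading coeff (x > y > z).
2*x*y^2 + 3*x*z^2 + y^2*z + 2*z^3 - z^2

1. deg p = 3.
2. From the axis intercepts and sections: the visible x-axis segment lies entirely on the surface; every point of the y-axis in the box is on the surface.
3. Together with the visible shape, these determine p as stated.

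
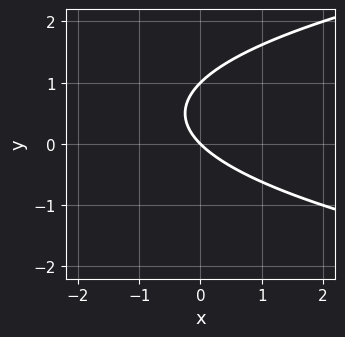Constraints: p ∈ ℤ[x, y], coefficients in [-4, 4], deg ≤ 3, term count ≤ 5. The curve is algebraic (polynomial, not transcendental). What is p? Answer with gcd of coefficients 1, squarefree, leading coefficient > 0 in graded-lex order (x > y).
y^2 - x - y

1. Degree: no degree-1 curve has this shape, so deg p = 2.
2. Checking where it meets the axes: among the integer gridlines, it crosses the y-axis at y ∈ {0, 1}; one x-axis crossing is at x = 0.
3. The integer polynomial consistent with all of this is the stated p.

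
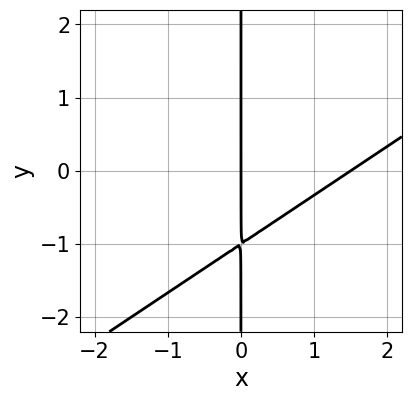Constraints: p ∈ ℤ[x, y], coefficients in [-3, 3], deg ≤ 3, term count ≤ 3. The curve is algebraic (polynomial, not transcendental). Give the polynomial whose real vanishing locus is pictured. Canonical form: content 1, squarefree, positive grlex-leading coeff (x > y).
1. deg p = 2. No degree-1 curve has this shape.
2. From the axis intercepts and sections: it crosses the x-axis at the gridline x = 0; the visible y-axis segment lies entirely on the curve.
3. Putting this together gives p.

2*x^2 - 3*x*y - 3*x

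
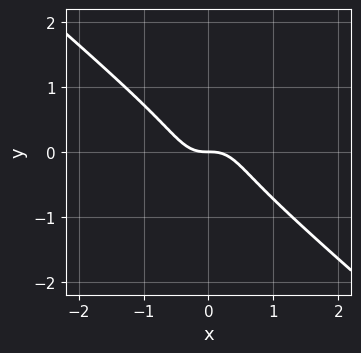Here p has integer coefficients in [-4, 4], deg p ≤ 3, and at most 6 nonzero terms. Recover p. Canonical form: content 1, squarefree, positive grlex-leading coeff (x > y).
3*x^3 + 3*x^2*y + 2*x*y^2 + 3*y^3 + y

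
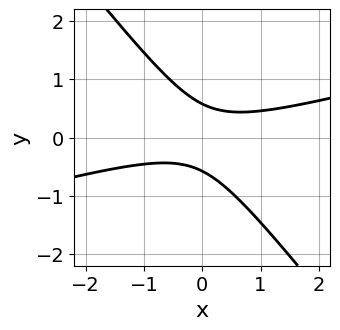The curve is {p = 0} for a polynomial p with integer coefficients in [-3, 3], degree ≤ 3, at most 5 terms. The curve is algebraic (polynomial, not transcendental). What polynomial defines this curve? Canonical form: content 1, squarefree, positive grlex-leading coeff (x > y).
x^2 - 3*x*y - 3*y^2 + 1

1. Degree: a generic line meets the curve in up to 2 points, so deg p = 2.
2. From the visible intercepts: the curve avoids every integer x-axis point in the box.
3. Fitting integer coefficients to these (and the overall shape) gives p.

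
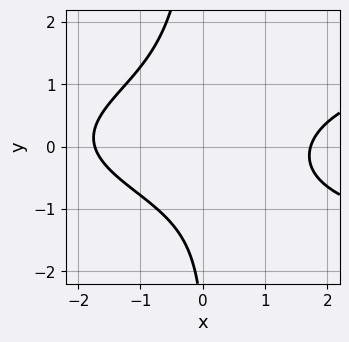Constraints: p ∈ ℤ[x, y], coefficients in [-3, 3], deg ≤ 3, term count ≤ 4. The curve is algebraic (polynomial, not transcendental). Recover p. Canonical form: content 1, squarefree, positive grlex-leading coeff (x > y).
2*x*y^2 - x^2 + y + 3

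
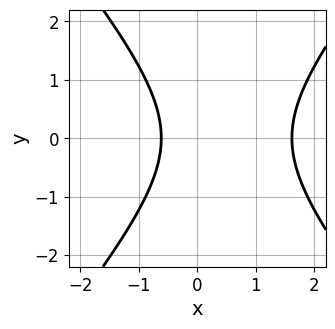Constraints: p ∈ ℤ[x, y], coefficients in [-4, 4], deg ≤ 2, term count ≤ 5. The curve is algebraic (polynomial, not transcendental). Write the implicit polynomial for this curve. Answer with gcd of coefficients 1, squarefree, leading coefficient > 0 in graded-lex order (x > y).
3*x^2 - 2*y^2 - 3*x - 3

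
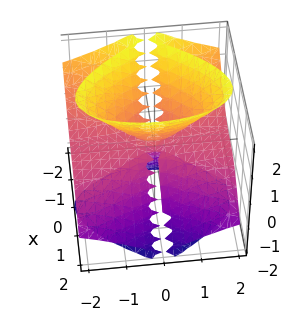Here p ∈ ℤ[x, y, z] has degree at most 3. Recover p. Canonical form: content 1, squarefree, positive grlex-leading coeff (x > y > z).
1. The degree is 3 — no degree-2 surface has this shape.
2. From the visible intercepts: it crosses the x-axis at the gridline x = 0; the visible y-axis segment lies entirely on the surface.
3. Putting this together gives p.

2*x^3 + 3*x^2*z + y^2*z - z^3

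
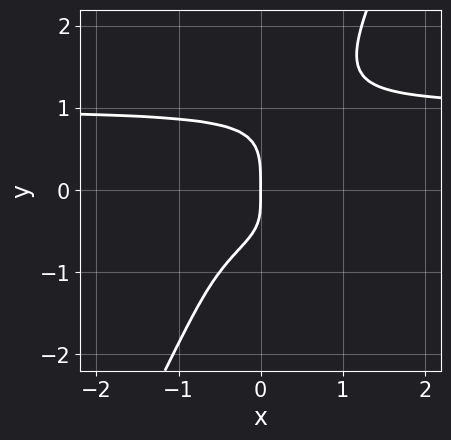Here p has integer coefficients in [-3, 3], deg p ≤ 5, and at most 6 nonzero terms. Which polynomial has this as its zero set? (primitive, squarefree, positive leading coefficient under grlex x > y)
2*x*y^3 - y^4 - x*y - x

First, degree: the shape is more complex than any degree-3 curve, so deg p = 4.
Next, from the axis intercepts and sections: one x-axis crossing is at x = 0; it meets the y-axis at y = 0 (among the integer gridlines).
Finally, solving for integer coefficients yields p as stated.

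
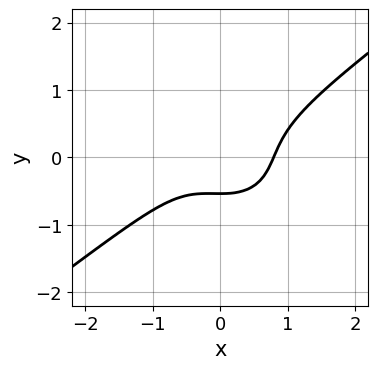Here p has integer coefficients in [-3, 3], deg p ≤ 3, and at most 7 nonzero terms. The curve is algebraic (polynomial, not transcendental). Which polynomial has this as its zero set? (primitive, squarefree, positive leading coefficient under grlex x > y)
2*x^3 - x^2*y - 3*y^3 - y - 1

1. Degree: the shape is more complex than any degree-2 curve, so deg p = 3.
2. Putting this together gives p.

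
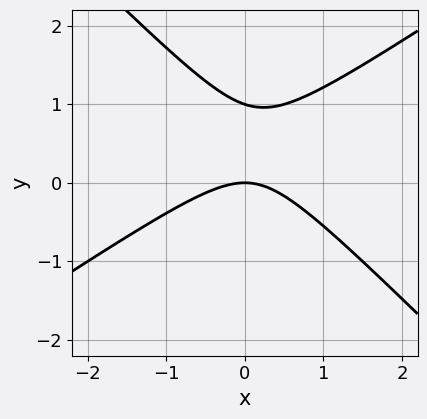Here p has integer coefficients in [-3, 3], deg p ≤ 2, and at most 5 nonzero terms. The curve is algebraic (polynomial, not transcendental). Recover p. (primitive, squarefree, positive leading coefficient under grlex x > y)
2*x^2 - x*y - 3*y^2 + 3*y

(a) Degree: the shape is more complex than any degree-1 curve, so deg p = 2.
(b) Against the integer gridlines: it crosses the x-axis at the gridline x = 0; the y-axis gridline crossings are at y ∈ {0, 1}.
(c) The integer polynomial consistent with all of this is the stated p.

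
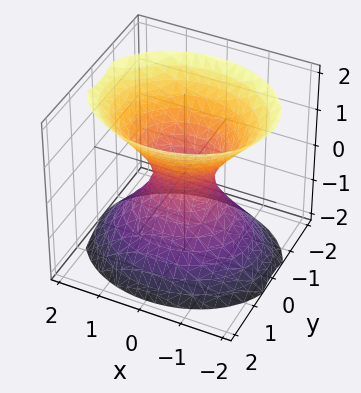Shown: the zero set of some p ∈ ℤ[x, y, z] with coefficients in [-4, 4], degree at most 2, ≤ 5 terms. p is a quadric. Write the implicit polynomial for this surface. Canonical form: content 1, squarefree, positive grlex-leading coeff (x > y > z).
2*x^2 + 3*y^2 - 2*z^2 - 1

First, the degree is 2 — one connected sheet with a waist; a quadric.
Next, symmetries: the z ↦ −z reflection is a symmetry, so z appears only in even powers; mirror symmetry x ↦ −x ⇒ only even powers of x; it's symmetric under y → −y, forcing even powers of y.
Then, from the axis intercepts and sections: no z-intercept at any integer in the box.
Finally, matching integer coefficients to the picture gives p.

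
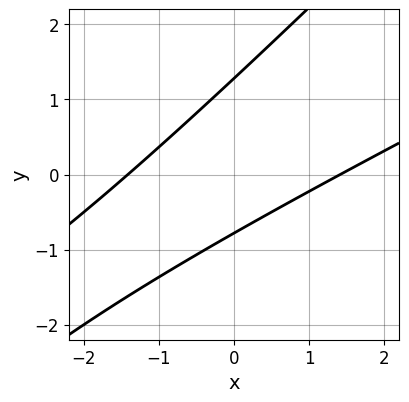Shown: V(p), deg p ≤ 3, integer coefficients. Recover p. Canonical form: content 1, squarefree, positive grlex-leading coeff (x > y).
Degree: a generic line meets the curve in up to 2 points, so deg p = 2.
The integer polynomial consistent with all of this is the stated p.

x^2 - 3*x*y + 2*y^2 - y - 2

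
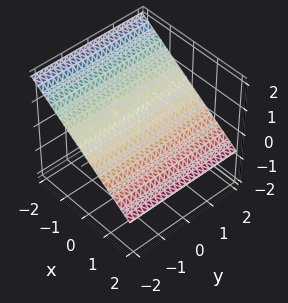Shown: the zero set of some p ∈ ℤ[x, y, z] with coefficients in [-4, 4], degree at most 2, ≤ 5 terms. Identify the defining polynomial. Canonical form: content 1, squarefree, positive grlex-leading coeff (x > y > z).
1. Degree: every cross-section is a straight line — this is a plane, so deg p = 1.
2. Checking where it meets the axes: no y-intercept at any integer in the box; it crosses the x-axis at the gridline x = 1.
3. Solving for integer coefficients yields p as stated.

2*x + 3*z - 2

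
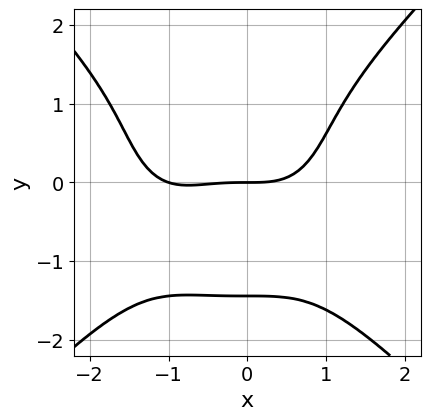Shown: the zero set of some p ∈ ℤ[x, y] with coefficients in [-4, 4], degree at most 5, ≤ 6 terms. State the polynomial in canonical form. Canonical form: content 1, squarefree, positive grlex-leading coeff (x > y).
1. deg p = 4. No degree-3 curve has this shape.
2. Reading off the gridlines: it meets the y-axis at y = 0 (among the integer gridlines); among the integer gridlines, it crosses the x-axis at x ∈ {-1, 0}.
3. The integer polynomial consistent with all of this is the stated p.

x^4 - y^4 + x^3 - 3*y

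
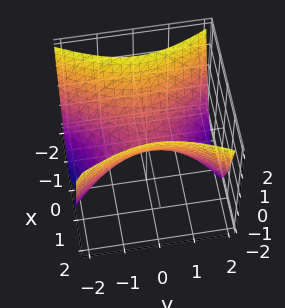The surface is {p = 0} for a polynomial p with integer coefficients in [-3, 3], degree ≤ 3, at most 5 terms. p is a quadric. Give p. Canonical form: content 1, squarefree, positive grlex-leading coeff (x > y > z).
First, the degree is 2 — a saddle surface; a quadric.
Next, symmetries: it's symmetric under y → −y, forcing even powers of y; it's symmetric under x → −x, forcing even powers of x.
Then, checking where it meets the axes: one z-axis crossing is at z = 0; it crosses the y-axis at the gridline y = 0; it crosses the x-axis at the gridline x = 0.
Finally, matching integer coefficients to the picture gives p.

2*x^2 - y^2 - 2*z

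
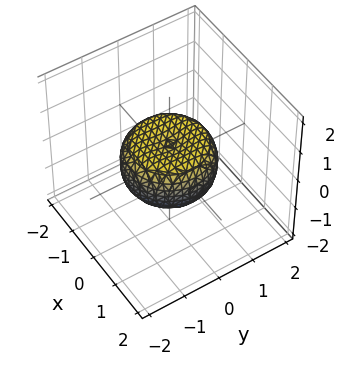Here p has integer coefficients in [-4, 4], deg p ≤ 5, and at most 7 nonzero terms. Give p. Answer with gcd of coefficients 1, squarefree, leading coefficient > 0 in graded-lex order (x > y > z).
2*x^4 + 4*x^2*y^2 + 2*y^4 - 2*x^2 - 2*y^2 + 3*z^2 - 1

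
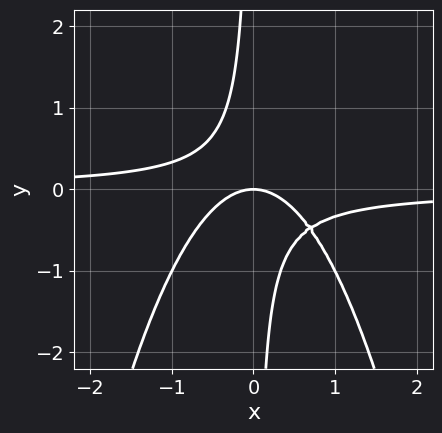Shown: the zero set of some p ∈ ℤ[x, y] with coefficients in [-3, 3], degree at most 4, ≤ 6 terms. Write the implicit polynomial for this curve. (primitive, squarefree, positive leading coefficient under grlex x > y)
First, the degree is 4 — the shape is more complex than any degree-3 curve.
Then, observable constraints: it meets the y-axis at y = 0 (among the integer gridlines); one x-axis crossing is at x = 0.
Finally, putting this together gives p.

3*x^3*y + 3*x*y^2 + x^2 + y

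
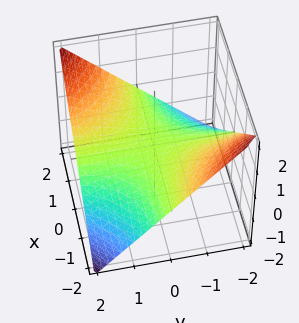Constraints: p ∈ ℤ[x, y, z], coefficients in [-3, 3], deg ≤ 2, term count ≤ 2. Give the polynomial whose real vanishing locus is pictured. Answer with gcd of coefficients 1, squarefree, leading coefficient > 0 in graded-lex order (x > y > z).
x*y - 2*z

1. deg p = 2.
2. Reading off the gridlines: it crosses the z-axis at the gridline z = 0; the visible x-axis segment lies entirely on the surface.
3. Matching integer coefficients to the picture gives p.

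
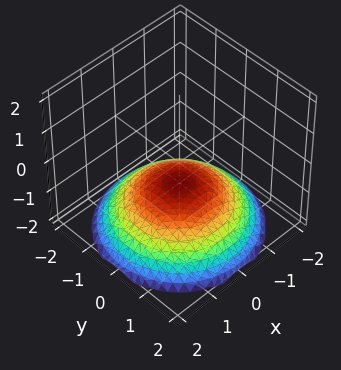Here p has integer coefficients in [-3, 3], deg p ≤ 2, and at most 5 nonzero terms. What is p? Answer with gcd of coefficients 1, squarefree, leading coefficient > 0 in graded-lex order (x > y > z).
x^2 + y^2 + 3*z + 2

(a) The degree is 2 — no degree-1 surface has this shape.
(b) By symmetry, the surface is invariant under rotation about z: p = q(x² + y², z).
(c) Checking where it meets the axes: a circular section at z = -1 has radius exactly 1; no y-intercept at any integer in the box; it misses every integer gridline on the x-axis.
(d) Fitting integer coefficients to these (and the overall shape) gives p.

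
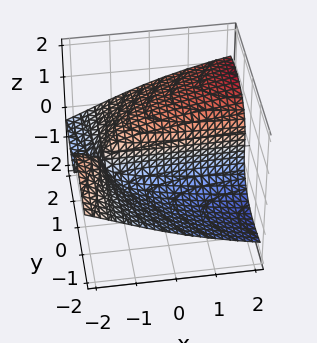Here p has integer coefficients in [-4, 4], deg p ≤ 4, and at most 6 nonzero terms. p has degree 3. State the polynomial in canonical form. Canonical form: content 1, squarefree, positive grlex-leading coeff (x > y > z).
2*y^2*z + 2*z^3 - 2*x*y - 3*y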